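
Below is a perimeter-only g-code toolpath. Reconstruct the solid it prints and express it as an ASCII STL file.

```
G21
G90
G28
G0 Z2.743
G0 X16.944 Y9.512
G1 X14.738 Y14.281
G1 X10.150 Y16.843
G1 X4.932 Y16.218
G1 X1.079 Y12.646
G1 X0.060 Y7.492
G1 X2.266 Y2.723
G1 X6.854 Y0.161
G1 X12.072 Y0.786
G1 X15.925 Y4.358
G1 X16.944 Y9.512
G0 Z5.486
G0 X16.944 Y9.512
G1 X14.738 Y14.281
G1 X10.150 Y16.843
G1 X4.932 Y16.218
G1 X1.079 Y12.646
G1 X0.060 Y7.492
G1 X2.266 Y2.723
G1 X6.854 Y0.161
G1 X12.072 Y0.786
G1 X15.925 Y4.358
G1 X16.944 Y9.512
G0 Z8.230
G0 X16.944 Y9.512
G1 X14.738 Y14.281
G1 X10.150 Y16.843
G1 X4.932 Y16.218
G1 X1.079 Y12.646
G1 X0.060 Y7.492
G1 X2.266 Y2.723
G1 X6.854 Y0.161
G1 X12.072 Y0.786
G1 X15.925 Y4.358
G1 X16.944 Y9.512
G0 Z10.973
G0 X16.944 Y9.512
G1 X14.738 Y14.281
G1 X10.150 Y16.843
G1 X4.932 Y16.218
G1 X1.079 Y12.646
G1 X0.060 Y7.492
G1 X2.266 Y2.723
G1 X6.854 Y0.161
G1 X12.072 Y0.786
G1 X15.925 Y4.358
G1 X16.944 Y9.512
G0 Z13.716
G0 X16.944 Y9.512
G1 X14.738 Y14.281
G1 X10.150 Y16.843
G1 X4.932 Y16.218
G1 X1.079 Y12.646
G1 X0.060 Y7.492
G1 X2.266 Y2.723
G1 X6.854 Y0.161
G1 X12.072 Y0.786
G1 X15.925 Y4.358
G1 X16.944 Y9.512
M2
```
solid part
  facet normal 0.0000 0.0000 -1.0000
    outer loop
      vertex 10.150 16.843 0.000
      vertex 14.738 14.281 0.000
      vertex 16.944 9.512 0.000
    endloop
  endfacet
  facet normal 0.0000 0.0000 -1.0000
    outer loop
      vertex 4.932 16.218 0.000
      vertex 10.150 16.843 0.000
      vertex 16.944 9.512 0.000
    endloop
  endfacet
  facet normal 0.0000 0.0000 -1.0000
    outer loop
      vertex 1.079 12.646 0.000
      vertex 4.932 16.218 0.000
      vertex 16.944 9.512 0.000
    endloop
  endfacet
  facet normal 0.0000 0.0000 -1.0000
    outer loop
      vertex 0.060 7.492 0.000
      vertex 1.079 12.646 0.000
      vertex 16.944 9.512 0.000
    endloop
  endfacet
  facet normal 0.0000 0.0000 -1.0000
    outer loop
      vertex 2.266 2.723 0.000
      vertex 0.060 7.492 0.000
      vertex 16.944 9.512 0.000
    endloop
  endfacet
  facet normal 0.0000 0.0000 -1.0000
    outer loop
      vertex 6.854 0.161 0.000
      vertex 2.266 2.723 0.000
      vertex 16.944 9.512 0.000
    endloop
  endfacet
  facet normal 0.0000 0.0000 -1.0000
    outer loop
      vertex 12.072 0.786 0.000
      vertex 6.854 0.161 0.000
      vertex 16.944 9.512 0.000
    endloop
  endfacet
  facet normal 0.0000 0.0000 -1.0000
    outer loop
      vertex 15.925 4.358 0.000
      vertex 12.072 0.786 0.000
      vertex 16.944 9.512 0.000
    endloop
  endfacet
  facet normal 0.0000 0.0000 1.0000
    outer loop
      vertex 16.944 9.512 13.716
      vertex 14.738 14.281 13.716
      vertex 10.150 16.843 13.716
    endloop
  endfacet
  facet normal 0.0000 0.0000 1.0000
    outer loop
      vertex 16.944 9.512 13.716
      vertex 10.150 16.843 13.716
      vertex 4.932 16.218 13.716
    endloop
  endfacet
  facet normal 0.0000 0.0000 1.0000
    outer loop
      vertex 16.944 9.512 13.716
      vertex 4.932 16.218 13.716
      vertex 1.079 12.646 13.716
    endloop
  endfacet
  facet normal 0.0000 0.0000 1.0000
    outer loop
      vertex 16.944 9.512 13.716
      vertex 1.079 12.646 13.716
      vertex 0.060 7.492 13.716
    endloop
  endfacet
  facet normal 0.0000 0.0000 1.0000
    outer loop
      vertex 16.944 9.512 13.716
      vertex 0.060 7.492 13.716
      vertex 2.266 2.723 13.716
    endloop
  endfacet
  facet normal 0.0000 0.0000 1.0000
    outer loop
      vertex 16.944 9.512 13.716
      vertex 2.266 2.723 13.716
      vertex 6.854 0.161 13.716
    endloop
  endfacet
  facet normal 0.0000 0.0000 1.0000
    outer loop
      vertex 16.944 9.512 13.716
      vertex 6.854 0.161 13.716
      vertex 12.072 0.786 13.716
    endloop
  endfacet
  facet normal 0.0000 0.0000 1.0000
    outer loop
      vertex 16.944 9.512 13.716
      vertex 12.072 0.786 13.716
      vertex 15.925 4.358 13.716
    endloop
  endfacet
  facet normal 0.9076 0.4198 0.0000
    outer loop
      vertex 16.944 9.512 0.000
      vertex 14.738 14.281 0.000
      vertex 14.738 14.281 13.716
    endloop
  endfacet
  facet normal 0.9076 0.4198 0.0000
    outer loop
      vertex 16.944 9.512 0.000
      vertex 14.738 14.281 13.716
      vertex 16.944 9.512 13.716
    endloop
  endfacet
  facet normal 0.4875 0.8731 0.0000
    outer loop
      vertex 14.738 14.281 0.000
      vertex 10.150 16.843 0.000
      vertex 10.150 16.843 13.716
    endloop
  endfacet
  facet normal 0.4875 0.8731 0.0000
    outer loop
      vertex 14.738 14.281 0.000
      vertex 10.150 16.843 13.716
      vertex 14.738 14.281 13.716
    endloop
  endfacet
  facet normal -0.1189 0.9929 0.0000
    outer loop
      vertex 10.150 16.843 0.000
      vertex 4.932 16.218 0.000
      vertex 4.932 16.218 13.716
    endloop
  endfacet
  facet normal -0.1189 0.9929 0.0000
    outer loop
      vertex 10.150 16.843 0.000
      vertex 4.932 16.218 13.716
      vertex 10.150 16.843 13.716
    endloop
  endfacet
  facet normal -0.6799 0.7333 0.0000
    outer loop
      vertex 4.932 16.218 0.000
      vertex 1.079 12.646 0.000
      vertex 1.079 12.646 13.716
    endloop
  endfacet
  facet normal -0.6799 0.7333 0.0000
    outer loop
      vertex 4.932 16.218 0.000
      vertex 1.079 12.646 13.716
      vertex 4.932 16.218 13.716
    endloop
  endfacet
  facet normal -0.9810 0.1940 0.0000
    outer loop
      vertex 1.079 12.646 0.000
      vertex 0.060 7.492 0.000
      vertex 0.060 7.492 13.716
    endloop
  endfacet
  facet normal -0.9810 0.1940 0.0000
    outer loop
      vertex 1.079 12.646 0.000
      vertex 0.060 7.492 13.716
      vertex 1.079 12.646 13.716
    endloop
  endfacet
  facet normal -0.9076 -0.4198 0.0000
    outer loop
      vertex 0.060 7.492 0.000
      vertex 2.266 2.723 0.000
      vertex 2.266 2.723 13.716
    endloop
  endfacet
  facet normal -0.9076 -0.4198 0.0000
    outer loop
      vertex 0.060 7.492 0.000
      vertex 2.266 2.723 13.716
      vertex 0.060 7.492 13.716
    endloop
  endfacet
  facet normal -0.4875 -0.8731 0.0000
    outer loop
      vertex 2.266 2.723 0.000
      vertex 6.854 0.161 0.000
      vertex 6.854 0.161 13.716
    endloop
  endfacet
  facet normal -0.4875 -0.8731 0.0000
    outer loop
      vertex 2.266 2.723 0.000
      vertex 6.854 0.161 13.716
      vertex 2.266 2.723 13.716
    endloop
  endfacet
  facet normal 0.1189 -0.9929 0.0000
    outer loop
      vertex 6.854 0.161 0.000
      vertex 12.072 0.786 0.000
      vertex 12.072 0.786 13.716
    endloop
  endfacet
  facet normal 0.1189 -0.9929 0.0000
    outer loop
      vertex 6.854 0.161 0.000
      vertex 12.072 0.786 13.716
      vertex 6.854 0.161 13.716
    endloop
  endfacet
  facet normal 0.6799 -0.7333 0.0000
    outer loop
      vertex 12.072 0.786 0.000
      vertex 15.925 4.358 0.000
      vertex 15.925 4.358 13.716
    endloop
  endfacet
  facet normal 0.6799 -0.7333 0.0000
    outer loop
      vertex 12.072 0.786 0.000
      vertex 15.925 4.358 13.716
      vertex 12.072 0.786 13.716
    endloop
  endfacet
  facet normal 0.9810 -0.1940 0.0000
    outer loop
      vertex 15.925 4.358 0.000
      vertex 16.944 9.512 0.000
      vertex 16.944 9.512 13.716
    endloop
  endfacet
  facet normal 0.9810 -0.1940 0.0000
    outer loop
      vertex 15.925 4.358 0.000
      vertex 16.944 9.512 13.716
      vertex 15.925 4.358 13.716
    endloop
  endfacet
endsolid part

The G0 Z moves step by Δz≈2.743 mm. Every layer's G1 loop is the same polygon, so the solid is a straight extrusion of it from z=0 to z≈13.7. Closing with flat bottom and top caps and triangulating gives 36 facets — a regular 10-sided prism (a cylinder approximated with 10 flat sides), circumscribed radius ≈ 8.5 mm, height ≈ 13.7 mm.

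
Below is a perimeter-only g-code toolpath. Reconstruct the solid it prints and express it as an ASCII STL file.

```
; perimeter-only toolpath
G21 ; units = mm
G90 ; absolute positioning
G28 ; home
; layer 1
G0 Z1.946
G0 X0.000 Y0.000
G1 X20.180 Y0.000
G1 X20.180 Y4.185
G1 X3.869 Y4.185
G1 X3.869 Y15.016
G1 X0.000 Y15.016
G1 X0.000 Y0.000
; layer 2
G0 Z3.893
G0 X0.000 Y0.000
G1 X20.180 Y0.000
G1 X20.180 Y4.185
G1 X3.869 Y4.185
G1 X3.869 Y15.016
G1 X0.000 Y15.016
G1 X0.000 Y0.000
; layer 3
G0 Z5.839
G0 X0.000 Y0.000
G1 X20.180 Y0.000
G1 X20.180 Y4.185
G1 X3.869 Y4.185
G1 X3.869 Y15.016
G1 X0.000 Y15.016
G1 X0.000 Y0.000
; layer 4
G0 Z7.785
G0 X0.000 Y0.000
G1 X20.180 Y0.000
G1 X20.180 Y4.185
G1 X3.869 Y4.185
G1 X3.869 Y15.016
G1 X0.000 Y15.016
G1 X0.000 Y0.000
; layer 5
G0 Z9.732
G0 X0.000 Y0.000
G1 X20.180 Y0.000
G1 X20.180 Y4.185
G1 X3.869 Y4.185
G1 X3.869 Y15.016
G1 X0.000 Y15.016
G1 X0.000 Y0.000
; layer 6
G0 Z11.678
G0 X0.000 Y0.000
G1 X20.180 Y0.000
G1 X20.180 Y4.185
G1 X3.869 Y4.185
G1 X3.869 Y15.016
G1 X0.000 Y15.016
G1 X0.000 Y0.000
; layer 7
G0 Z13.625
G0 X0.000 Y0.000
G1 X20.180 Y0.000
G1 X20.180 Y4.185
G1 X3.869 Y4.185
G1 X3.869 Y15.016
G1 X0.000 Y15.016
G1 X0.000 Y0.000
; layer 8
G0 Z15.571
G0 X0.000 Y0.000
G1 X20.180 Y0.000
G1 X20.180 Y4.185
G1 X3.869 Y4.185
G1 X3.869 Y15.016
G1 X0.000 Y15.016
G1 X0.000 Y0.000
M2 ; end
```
solid part
  facet normal 0.0000 0.0000 -1.0000
    outer loop
      vertex 20.180 4.185 0.000
      vertex 20.180 0.000 0.000
      vertex 0.000 0.000 0.000
    endloop
  endfacet
  facet normal 0.0000 0.0000 -1.0000
    outer loop
      vertex 3.869 4.185 0.000
      vertex 20.180 4.185 0.000
      vertex 0.000 0.000 0.000
    endloop
  endfacet
  facet normal 0.0000 0.0000 -1.0000
    outer loop
      vertex 3.869 15.016 0.000
      vertex 3.869 4.185 0.000
      vertex 0.000 0.000 0.000
    endloop
  endfacet
  facet normal 0.0000 0.0000 -1.0000
    outer loop
      vertex 0.000 15.016 0.000
      vertex 3.869 15.016 0.000
      vertex 0.000 0.000 0.000
    endloop
  endfacet
  facet normal 0.0000 0.0000 1.0000
    outer loop
      vertex 0.000 0.000 15.571
      vertex 20.180 0.000 15.571
      vertex 20.180 4.185 15.571
    endloop
  endfacet
  facet normal 0.0000 0.0000 1.0000
    outer loop
      vertex 0.000 0.000 15.571
      vertex 20.180 4.185 15.571
      vertex 3.869 4.185 15.571
    endloop
  endfacet
  facet normal 0.0000 0.0000 1.0000
    outer loop
      vertex 0.000 0.000 15.571
      vertex 3.869 4.185 15.571
      vertex 3.869 15.016 15.571
    endloop
  endfacet
  facet normal 0.0000 0.0000 1.0000
    outer loop
      vertex 0.000 0.000 15.571
      vertex 3.869 15.016 15.571
      vertex 0.000 15.016 15.571
    endloop
  endfacet
  facet normal 0.0000 -1.0000 0.0000
    outer loop
      vertex 0.000 0.000 0.000
      vertex 20.180 0.000 0.000
      vertex 20.180 0.000 15.571
    endloop
  endfacet
  facet normal 0.0000 -1.0000 0.0000
    outer loop
      vertex 0.000 0.000 0.000
      vertex 20.180 0.000 15.571
      vertex 0.000 0.000 15.571
    endloop
  endfacet
  facet normal 1.0000 0.0000 0.0000
    outer loop
      vertex 20.180 0.000 0.000
      vertex 20.180 4.185 0.000
      vertex 20.180 4.185 15.571
    endloop
  endfacet
  facet normal 1.0000 0.0000 0.0000
    outer loop
      vertex 20.180 0.000 0.000
      vertex 20.180 4.185 15.571
      vertex 20.180 0.000 15.571
    endloop
  endfacet
  facet normal 0.0000 1.0000 0.0000
    outer loop
      vertex 20.180 4.185 0.000
      vertex 3.869 4.185 0.000
      vertex 3.869 4.185 15.571
    endloop
  endfacet
  facet normal 0.0000 1.0000 0.0000
    outer loop
      vertex 20.180 4.185 0.000
      vertex 3.869 4.185 15.571
      vertex 20.180 4.185 15.571
    endloop
  endfacet
  facet normal 1.0000 0.0000 0.0000
    outer loop
      vertex 3.869 4.185 0.000
      vertex 3.869 15.016 0.000
      vertex 3.869 15.016 15.571
    endloop
  endfacet
  facet normal 1.0000 0.0000 0.0000
    outer loop
      vertex 3.869 4.185 0.000
      vertex 3.869 15.016 15.571
      vertex 3.869 4.185 15.571
    endloop
  endfacet
  facet normal 0.0000 1.0000 0.0000
    outer loop
      vertex 3.869 15.016 0.000
      vertex 0.000 15.016 0.000
      vertex 0.000 15.016 15.571
    endloop
  endfacet
  facet normal 0.0000 1.0000 0.0000
    outer loop
      vertex 3.869 15.016 0.000
      vertex 0.000 15.016 15.571
      vertex 3.869 15.016 15.571
    endloop
  endfacet
  facet normal -1.0000 0.0000 0.0000
    outer loop
      vertex 0.000 15.016 0.000
      vertex 0.000 0.000 0.000
      vertex 0.000 0.000 15.571
    endloop
  endfacet
  facet normal -1.0000 0.0000 0.0000
    outer loop
      vertex 0.000 15.016 0.000
      vertex 0.000 0.000 15.571
      vertex 0.000 15.016 15.571
    endloop
  endfacet
endsolid part

The G0 Z moves step by Δz≈1.946 mm. Every layer's G1 loop is the same polygon, so the solid is a straight extrusion of it from z=0 to z≈15.6. Closing with flat bottom and top caps and triangulating gives 20 facets — an L-shaped prism: outer 20.2 × 15 mm, arm thicknesses ≈ 4.18 mm (horizontal) and 3.87 mm (vertical), extruded 15.6 mm in z.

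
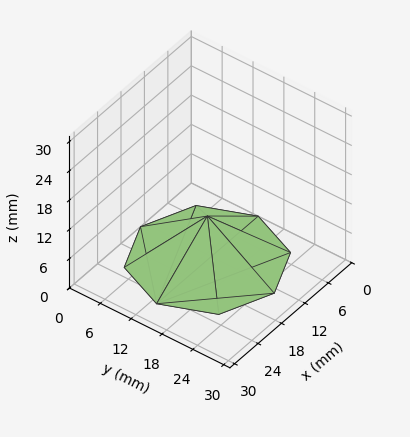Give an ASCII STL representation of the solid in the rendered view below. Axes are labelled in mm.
Reading the render: the shape is a regular 8-sided pyramid, base circumscribed radius ≈ 13 mm, apex at z ≈ 9 mm (dimensions read to the nearest mm from the axis ticks). For the STL, each face is triangulated and given an outward normal.

solid part
  facet normal 0.0000 0.0000 -1.0000
    outer loop
      vertex 13.000 26.000 0.000
      vertex 22.192 22.192 0.000
      vertex 26.000 13.000 0.000
    endloop
  endfacet
  facet normal 0.0000 0.0000 -1.0000
    outer loop
      vertex 3.808 22.192 0.000
      vertex 13.000 26.000 0.000
      vertex 26.000 13.000 0.000
    endloop
  endfacet
  facet normal 0.0000 0.0000 -1.0000
    outer loop
      vertex 0.000 13.000 0.000
      vertex 3.808 22.192 0.000
      vertex 26.000 13.000 0.000
    endloop
  endfacet
  facet normal 0.0000 0.0000 -1.0000
    outer loop
      vertex 3.808 3.808 0.000
      vertex 0.000 13.000 0.000
      vertex 26.000 13.000 0.000
    endloop
  endfacet
  facet normal 0.0000 0.0000 -1.0000
    outer loop
      vertex 13.000 0.000 0.000
      vertex 3.808 3.808 0.000
      vertex 26.000 13.000 0.000
    endloop
  endfacet
  facet normal 0.0000 0.0000 -1.0000
    outer loop
      vertex 22.192 3.808 0.000
      vertex 13.000 0.000 0.000
      vertex 26.000 13.000 0.000
    endloop
  endfacet
  facet normal 0.5540 0.2295 0.8002
    outer loop
      vertex 26.000 13.000 0.000
      vertex 22.192 22.192 0.000
      vertex 13.000 13.000 9.000
    endloop
  endfacet
  facet normal 0.2295 0.5540 0.8002
    outer loop
      vertex 22.192 22.192 0.000
      vertex 13.000 26.000 0.000
      vertex 13.000 13.000 9.000
    endloop
  endfacet
  facet normal -0.2295 0.5540 0.8002
    outer loop
      vertex 13.000 26.000 0.000
      vertex 3.808 22.192 0.000
      vertex 13.000 13.000 9.000
    endloop
  endfacet
  facet normal -0.5540 0.2295 0.8002
    outer loop
      vertex 3.808 22.192 0.000
      vertex 0.000 13.000 0.000
      vertex 13.000 13.000 9.000
    endloop
  endfacet
  facet normal -0.5540 -0.2295 0.8002
    outer loop
      vertex 0.000 13.000 0.000
      vertex 3.808 3.808 0.000
      vertex 13.000 13.000 9.000
    endloop
  endfacet
  facet normal -0.2295 -0.5540 0.8002
    outer loop
      vertex 3.808 3.808 0.000
      vertex 13.000 0.000 0.000
      vertex 13.000 13.000 9.000
    endloop
  endfacet
  facet normal 0.2295 -0.5540 0.8002
    outer loop
      vertex 13.000 0.000 0.000
      vertex 22.192 3.808 0.000
      vertex 13.000 13.000 9.000
    endloop
  endfacet
  facet normal 0.5540 -0.2295 0.8002
    outer loop
      vertex 22.192 3.808 0.000
      vertex 26.000 13.000 0.000
      vertex 13.000 13.000 9.000
    endloop
  endfacet
endsolid part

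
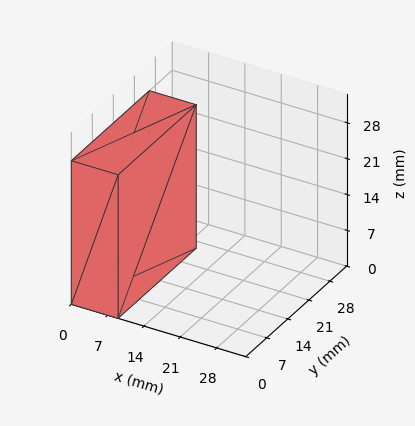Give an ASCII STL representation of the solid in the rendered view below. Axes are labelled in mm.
Reading the render: the shape is a rectangular box, roughly 9 × 26 mm footprint and 28 mm tall (dimensions read to the nearest mm from the axis ticks). For the STL, each face is triangulated and given an outward normal.

solid part
  facet normal 0.0000 0.0000 -1.0000
    outer loop
      vertex 9.00 26.00 0.00
      vertex 9.00 0.00 0.00
      vertex 0.00 0.00 0.00
    endloop
  endfacet
  facet normal 0.0000 0.0000 -1.0000
    outer loop
      vertex 0.00 26.00 0.00
      vertex 9.00 26.00 0.00
      vertex 0.00 0.00 0.00
    endloop
  endfacet
  facet normal 0.0000 0.0000 1.0000
    outer loop
      vertex 0.00 0.00 28.00
      vertex 9.00 0.00 28.00
      vertex 9.00 26.00 28.00
    endloop
  endfacet
  facet normal 0.0000 0.0000 1.0000
    outer loop
      vertex 0.00 0.00 28.00
      vertex 9.00 26.00 28.00
      vertex 0.00 26.00 28.00
    endloop
  endfacet
  facet normal 0.0000 -1.0000 0.0000
    outer loop
      vertex 0.00 0.00 0.00
      vertex 9.00 0.00 0.00
      vertex 9.00 0.00 28.00
    endloop
  endfacet
  facet normal 0.0000 -1.0000 0.0000
    outer loop
      vertex 0.00 0.00 0.00
      vertex 9.00 0.00 28.00
      vertex 0.00 0.00 28.00
    endloop
  endfacet
  facet normal 0.0000 1.0000 0.0000
    outer loop
      vertex 9.00 26.00 28.00
      vertex 9.00 26.00 0.00
      vertex 0.00 26.00 0.00
    endloop
  endfacet
  facet normal 0.0000 1.0000 0.0000
    outer loop
      vertex 0.00 26.00 28.00
      vertex 9.00 26.00 28.00
      vertex 0.00 26.00 0.00
    endloop
  endfacet
  facet normal -1.0000 0.0000 0.0000
    outer loop
      vertex 0.00 26.00 28.00
      vertex 0.00 26.00 0.00
      vertex 0.00 0.00 0.00
    endloop
  endfacet
  facet normal -1.0000 0.0000 0.0000
    outer loop
      vertex 0.00 0.00 28.00
      vertex 0.00 26.00 28.00
      vertex 0.00 0.00 0.00
    endloop
  endfacet
  facet normal 1.0000 0.0000 0.0000
    outer loop
      vertex 9.00 0.00 0.00
      vertex 9.00 26.00 0.00
      vertex 9.00 26.00 28.00
    endloop
  endfacet
  facet normal 1.0000 0.0000 0.0000
    outer loop
      vertex 9.00 0.00 0.00
      vertex 9.00 26.00 28.00
      vertex 9.00 0.00 28.00
    endloop
  endfacet
endsolid part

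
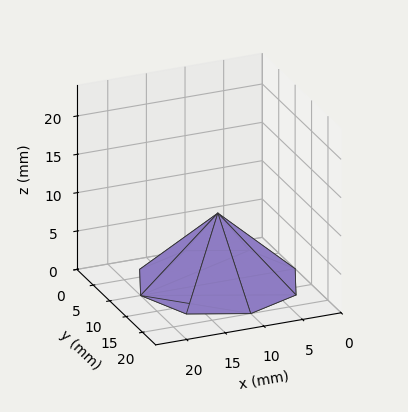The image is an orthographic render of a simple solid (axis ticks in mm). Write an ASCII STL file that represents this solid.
Reading the render: the shape is a regular 8-sided pyramid, base circumscribed radius ≈ 10 mm, apex at z ≈ 9 mm (dimensions read to the nearest mm from the axis ticks). For the STL, each face is triangulated and given an outward normal.

solid part
  facet normal 0.0000 0.0000 -1.0000
    outer loop
      vertex 10.0 20.0 0.0
      vertex 17.1 17.1 0.0
      vertex 20.0 10.0 0.0
    endloop
  endfacet
  facet normal 0.0000 0.0000 -1.0000
    outer loop
      vertex 2.9 17.1 0.0
      vertex 10.0 20.0 0.0
      vertex 20.0 10.0 0.0
    endloop
  endfacet
  facet normal 0.0000 0.0000 -1.0000
    outer loop
      vertex 0.0 10.0 0.0
      vertex 2.9 17.1 0.0
      vertex 20.0 10.0 0.0
    endloop
  endfacet
  facet normal 0.0000 0.0000 -1.0000
    outer loop
      vertex 2.9 2.9 0.0
      vertex 0.0 10.0 0.0
      vertex 20.0 10.0 0.0
    endloop
  endfacet
  facet normal 0.0000 0.0000 -1.0000
    outer loop
      vertex 10.0 0.0 0.0
      vertex 2.9 2.9 0.0
      vertex 20.0 10.0 0.0
    endloop
  endfacet
  facet normal 0.0000 0.0000 -1.0000
    outer loop
      vertex 17.1 2.9 0.0
      vertex 10.0 0.0 0.0
      vertex 20.0 10.0 0.0
    endloop
  endfacet
  facet normal 0.6453 0.2636 0.7170
    outer loop
      vertex 20.0 10.0 0.0
      vertex 17.1 17.1 0.0
      vertex 10.0 10.0 9.0
    endloop
  endfacet
  facet normal 0.2636 0.6453 0.7170
    outer loop
      vertex 17.1 17.1 0.0
      vertex 10.0 20.0 0.0
      vertex 10.0 10.0 9.0
    endloop
  endfacet
  facet normal -0.2636 0.6453 0.7170
    outer loop
      vertex 10.0 20.0 0.0
      vertex 2.9 17.1 0.0
      vertex 10.0 10.0 9.0
    endloop
  endfacet
  facet normal -0.6453 0.2636 0.7170
    outer loop
      vertex 2.9 17.1 0.0
      vertex 0.0 10.0 0.0
      vertex 10.0 10.0 9.0
    endloop
  endfacet
  facet normal -0.6453 -0.2636 0.7170
    outer loop
      vertex 0.0 10.0 0.0
      vertex 2.9 2.9 0.0
      vertex 10.0 10.0 9.0
    endloop
  endfacet
  facet normal -0.2636 -0.6453 0.7170
    outer loop
      vertex 2.9 2.9 0.0
      vertex 10.0 0.0 0.0
      vertex 10.0 10.0 9.0
    endloop
  endfacet
  facet normal 0.2636 -0.6453 0.7170
    outer loop
      vertex 10.0 0.0 0.0
      vertex 17.1 2.9 0.0
      vertex 10.0 10.0 9.0
    endloop
  endfacet
  facet normal 0.6453 -0.2636 0.7170
    outer loop
      vertex 17.1 2.9 0.0
      vertex 20.0 10.0 0.0
      vertex 10.0 10.0 9.0
    endloop
  endfacet
endsolid part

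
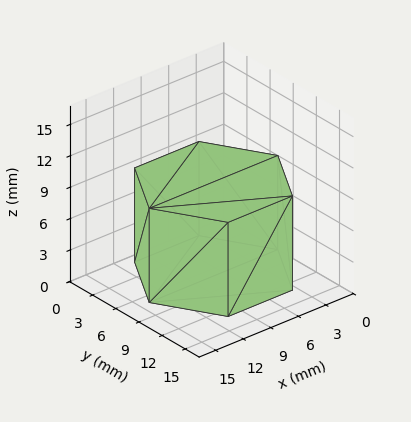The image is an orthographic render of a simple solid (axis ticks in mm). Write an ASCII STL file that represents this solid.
Reading the render: the shape is a regular 6-sided prism (a cylinder approximated with 6 flat sides), circumscribed radius ≈ 7 mm, height ≈ 9 mm (dimensions read to the nearest mm from the axis ticks). For the STL, each face is triangulated and given an outward normal.

solid part
  facet normal 0.0000 0.0000 -1.0000
    outer loop
      vertex 3.50 13.06 0.00
      vertex 10.50 13.06 0.00
      vertex 14.00 7.00 0.00
    endloop
  endfacet
  facet normal 0.0000 0.0000 -1.0000
    outer loop
      vertex 0.00 7.00 0.00
      vertex 3.50 13.06 0.00
      vertex 14.00 7.00 0.00
    endloop
  endfacet
  facet normal 0.0000 0.0000 -1.0000
    outer loop
      vertex 3.50 0.94 0.00
      vertex 0.00 7.00 0.00
      vertex 14.00 7.00 0.00
    endloop
  endfacet
  facet normal 0.0000 0.0000 -1.0000
    outer loop
      vertex 10.50 0.94 0.00
      vertex 3.50 0.94 0.00
      vertex 14.00 7.00 0.00
    endloop
  endfacet
  facet normal 0.0000 0.0000 1.0000
    outer loop
      vertex 14.00 7.00 9.00
      vertex 10.50 13.06 9.00
      vertex 3.50 13.06 9.00
    endloop
  endfacet
  facet normal 0.0000 0.0000 1.0000
    outer loop
      vertex 14.00 7.00 9.00
      vertex 3.50 13.06 9.00
      vertex 0.00 7.00 9.00
    endloop
  endfacet
  facet normal 0.0000 0.0000 1.0000
    outer loop
      vertex 14.00 7.00 9.00
      vertex 0.00 7.00 9.00
      vertex 3.50 0.94 9.00
    endloop
  endfacet
  facet normal 0.0000 0.0000 1.0000
    outer loop
      vertex 14.00 7.00 9.00
      vertex 3.50 0.94 9.00
      vertex 10.50 0.94 9.00
    endloop
  endfacet
  facet normal 0.8659 0.5001 0.0000
    outer loop
      vertex 14.00 7.00 0.00
      vertex 10.50 13.06 0.00
      vertex 10.50 13.06 9.00
    endloop
  endfacet
  facet normal 0.8659 0.5001 0.0000
    outer loop
      vertex 14.00 7.00 0.00
      vertex 10.50 13.06 9.00
      vertex 14.00 7.00 9.00
    endloop
  endfacet
  facet normal 0.0000 1.0000 0.0000
    outer loop
      vertex 10.50 13.06 0.00
      vertex 3.50 13.06 0.00
      vertex 3.50 13.06 9.00
    endloop
  endfacet
  facet normal 0.0000 1.0000 0.0000
    outer loop
      vertex 10.50 13.06 0.00
      vertex 3.50 13.06 9.00
      vertex 10.50 13.06 9.00
    endloop
  endfacet
  facet normal -0.8659 0.5001 0.0000
    outer loop
      vertex 3.50 13.06 0.00
      vertex 0.00 7.00 0.00
      vertex 0.00 7.00 9.00
    endloop
  endfacet
  facet normal -0.8659 0.5001 0.0000
    outer loop
      vertex 3.50 13.06 0.00
      vertex 0.00 7.00 9.00
      vertex 3.50 13.06 9.00
    endloop
  endfacet
  facet normal -0.8659 -0.5001 0.0000
    outer loop
      vertex 0.00 7.00 0.00
      vertex 3.50 0.94 0.00
      vertex 3.50 0.94 9.00
    endloop
  endfacet
  facet normal -0.8659 -0.5001 0.0000
    outer loop
      vertex 0.00 7.00 0.00
      vertex 3.50 0.94 9.00
      vertex 0.00 7.00 9.00
    endloop
  endfacet
  facet normal 0.0000 -1.0000 0.0000
    outer loop
      vertex 3.50 0.94 0.00
      vertex 10.50 0.94 0.00
      vertex 10.50 0.94 9.00
    endloop
  endfacet
  facet normal 0.0000 -1.0000 0.0000
    outer loop
      vertex 3.50 0.94 0.00
      vertex 10.50 0.94 9.00
      vertex 3.50 0.94 9.00
    endloop
  endfacet
  facet normal 0.8659 -0.5001 0.0000
    outer loop
      vertex 10.50 0.94 0.00
      vertex 14.00 7.00 0.00
      vertex 14.00 7.00 9.00
    endloop
  endfacet
  facet normal 0.8659 -0.5001 0.0000
    outer loop
      vertex 10.50 0.94 0.00
      vertex 14.00 7.00 9.00
      vertex 10.50 0.94 9.00
    endloop
  endfacet
endsolid part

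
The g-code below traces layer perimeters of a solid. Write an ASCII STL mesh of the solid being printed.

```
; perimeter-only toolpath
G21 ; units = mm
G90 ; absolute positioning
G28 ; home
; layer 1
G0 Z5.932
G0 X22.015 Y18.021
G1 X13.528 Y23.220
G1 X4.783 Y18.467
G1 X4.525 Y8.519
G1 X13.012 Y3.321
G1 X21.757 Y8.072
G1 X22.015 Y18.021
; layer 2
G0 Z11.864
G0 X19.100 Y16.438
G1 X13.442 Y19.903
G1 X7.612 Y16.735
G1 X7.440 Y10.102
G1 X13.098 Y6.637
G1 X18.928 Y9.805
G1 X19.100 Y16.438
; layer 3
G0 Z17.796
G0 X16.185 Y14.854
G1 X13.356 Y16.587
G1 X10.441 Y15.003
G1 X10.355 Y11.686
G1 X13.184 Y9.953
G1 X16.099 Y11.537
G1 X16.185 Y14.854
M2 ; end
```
solid part
  facet normal 0.0000 0.0000 -1.0000
    outer loop
      vertex 1.954 20.200 0.000
      vertex 13.614 26.536 0.000
      vertex 24.930 19.605 0.000
    endloop
  endfacet
  facet normal 0.0000 0.0000 -1.0000
    outer loop
      vertex 1.610 6.935 0.000
      vertex 1.954 20.200 0.000
      vertex 24.930 19.605 0.000
    endloop
  endfacet
  facet normal 0.0000 0.0000 -1.0000
    outer loop
      vertex 12.926 0.004 0.000
      vertex 1.610 6.935 0.000
      vertex 24.930 19.605 0.000
    endloop
  endfacet
  facet normal 0.0000 0.0000 -1.0000
    outer loop
      vertex 24.586 6.340 0.000
      vertex 12.926 0.004 0.000
      vertex 24.930 19.605 0.000
    endloop
  endfacet
  facet normal 0.4701 0.7675 0.4359
    outer loop
      vertex 24.930 19.605 0.000
      vertex 13.614 26.536 0.000
      vertex 13.270 13.270 23.728
    endloop
  endfacet
  facet normal -0.4297 0.7908 0.4359
    outer loop
      vertex 13.614 26.536 0.000
      vertex 1.954 20.200 0.000
      vertex 13.270 13.270 23.728
    endloop
  endfacet
  facet normal -0.8997 0.0233 0.4359
    outer loop
      vertex 1.954 20.200 0.000
      vertex 1.610 6.935 0.000
      vertex 13.270 13.270 23.728
    endloop
  endfacet
  facet normal -0.4701 -0.7675 0.4359
    outer loop
      vertex 1.610 6.935 0.000
      vertex 12.926 0.004 0.000
      vertex 13.270 13.270 23.728
    endloop
  endfacet
  facet normal 0.4297 -0.7908 0.4359
    outer loop
      vertex 12.926 0.004 0.000
      vertex 24.586 6.340 0.000
      vertex 13.270 13.270 23.728
    endloop
  endfacet
  facet normal 0.8997 -0.0233 0.4359
    outer loop
      vertex 24.586 6.340 0.000
      vertex 24.930 19.605 0.000
      vertex 13.270 13.270 23.728
    endloop
  endfacet
endsolid part

The G0 Z moves step by Δz≈5.932 mm. The G1 loops shrink linearly with z, so the solid tapers from its base footprint up to z≈23.7. Closing with a flat bottom cap and the tapered top and triangulating gives 10 facets — a regular 6-sided pyramid, base circumscribed radius ≈ 13.3 mm, apex at z ≈ 23.7 mm.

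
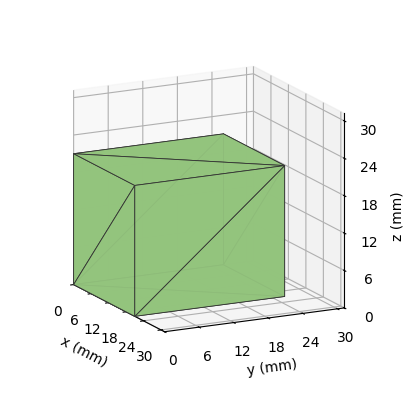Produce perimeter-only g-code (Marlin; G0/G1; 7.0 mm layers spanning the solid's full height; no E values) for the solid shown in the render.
Reading the render: the shape is a rectangular box, roughly 21 × 26 mm footprint and 21 mm tall (dimensions read to the nearest mm from the axis ticks). For the g-code, the solid's height is divided into equal slices at the stated Δz and each level perimeter traced with G1 moves after a G0 lift.

; perimeter-only toolpath
G21 ; units = mm
G90 ; absolute positioning
G28 ; home
; layer 1
G0 Z7.0
G0 X0.0 Y0.0
G1 X21.0 Y0.0
G1 X21.0 Y26.0
G1 X0.0 Y26.0
G1 X0.0 Y0.0
; layer 2
G0 Z14.0
G0 X0.0 Y0.0
G1 X21.0 Y0.0
G1 X21.0 Y26.0
G1 X0.0 Y26.0
G1 X0.0 Y0.0
; layer 3
G0 Z21.0
G0 X0.0 Y0.0
G1 X21.0 Y0.0
G1 X21.0 Y26.0
G1 X0.0 Y26.0
G1 X0.0 Y0.0
M2 ; end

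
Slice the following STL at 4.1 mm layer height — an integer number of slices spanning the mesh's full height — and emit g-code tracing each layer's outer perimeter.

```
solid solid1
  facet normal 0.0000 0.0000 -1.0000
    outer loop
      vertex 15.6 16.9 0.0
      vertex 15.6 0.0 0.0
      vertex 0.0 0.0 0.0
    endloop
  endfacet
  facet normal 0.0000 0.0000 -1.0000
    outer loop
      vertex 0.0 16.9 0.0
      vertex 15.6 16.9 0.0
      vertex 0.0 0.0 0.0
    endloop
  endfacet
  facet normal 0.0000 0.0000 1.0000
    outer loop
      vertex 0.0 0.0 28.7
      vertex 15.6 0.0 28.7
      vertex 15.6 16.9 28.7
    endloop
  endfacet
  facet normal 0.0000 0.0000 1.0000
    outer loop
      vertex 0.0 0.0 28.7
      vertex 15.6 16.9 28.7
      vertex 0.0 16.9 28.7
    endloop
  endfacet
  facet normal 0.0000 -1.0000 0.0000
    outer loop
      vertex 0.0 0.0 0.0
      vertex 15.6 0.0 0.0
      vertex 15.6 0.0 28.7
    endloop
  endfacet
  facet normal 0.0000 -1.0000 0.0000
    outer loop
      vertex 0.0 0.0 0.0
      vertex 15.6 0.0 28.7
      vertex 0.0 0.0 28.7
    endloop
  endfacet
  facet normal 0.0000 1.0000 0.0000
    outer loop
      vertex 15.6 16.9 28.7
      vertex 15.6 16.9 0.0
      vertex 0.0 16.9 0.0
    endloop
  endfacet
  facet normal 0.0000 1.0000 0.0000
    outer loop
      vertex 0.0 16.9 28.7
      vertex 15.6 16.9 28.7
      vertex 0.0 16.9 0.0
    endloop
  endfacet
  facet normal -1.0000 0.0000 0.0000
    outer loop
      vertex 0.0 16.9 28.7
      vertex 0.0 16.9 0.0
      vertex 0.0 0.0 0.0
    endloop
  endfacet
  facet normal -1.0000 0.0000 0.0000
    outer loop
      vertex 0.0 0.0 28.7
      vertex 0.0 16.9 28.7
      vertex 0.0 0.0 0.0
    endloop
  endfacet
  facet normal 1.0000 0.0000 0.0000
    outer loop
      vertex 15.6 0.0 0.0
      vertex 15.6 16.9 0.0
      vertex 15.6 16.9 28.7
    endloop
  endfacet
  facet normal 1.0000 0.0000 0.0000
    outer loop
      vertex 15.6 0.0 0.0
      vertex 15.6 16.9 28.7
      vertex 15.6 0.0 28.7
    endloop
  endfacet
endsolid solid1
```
; perimeter-only toolpath
G21 ; units = mm
G90 ; absolute positioning
G28 ; home
; layer 1
G0 Z4.1
G0 X0.0 Y0.0
G1 X15.6 Y0.0
G1 X15.6 Y16.9
G1 X0.0 Y16.9
G1 X0.0 Y0.0
; layer 2
G0 Z8.2
G0 X0.0 Y0.0
G1 X15.6 Y0.0
G1 X15.6 Y16.9
G1 X0.0 Y16.9
G1 X0.0 Y0.0
; layer 3
G0 Z12.3
G0 X0.0 Y0.0
G1 X15.6 Y0.0
G1 X15.6 Y16.9
G1 X0.0 Y16.9
G1 X0.0 Y0.0
; layer 4
G0 Z16.4
G0 X0.0 Y0.0
G1 X15.6 Y0.0
G1 X15.6 Y16.9
G1 X0.0 Y16.9
G1 X0.0 Y0.0
; layer 5
G0 Z20.5
G0 X0.0 Y0.0
G1 X15.6 Y0.0
G1 X15.6 Y16.9
G1 X0.0 Y16.9
G1 X0.0 Y0.0
; layer 6
G0 Z24.6
G0 X0.0 Y0.0
G1 X15.6 Y0.0
G1 X15.6 Y16.9
G1 X0.0 Y16.9
G1 X0.0 Y0.0
; layer 7
G0 Z28.7
G0 X0.0 Y0.0
G1 X15.6 Y0.0
G1 X15.6 Y16.9
G1 X0.0 Y16.9
G1 X0.0 Y0.0
M2 ; end

The solid is a rectangular box, roughly 15.6 × 16.9 mm footprint and 28.7 mm tall. Slicing at Δz = 4.1 mm — 7 equal slices spanning the solid's height, so layer i sits at z = i·h/7 — gives 7 non-empty perimeters. Each is a 4-segment closed polygon; G0 lifts to the layer z and rapids to the start vertex, then G1 traces the edges.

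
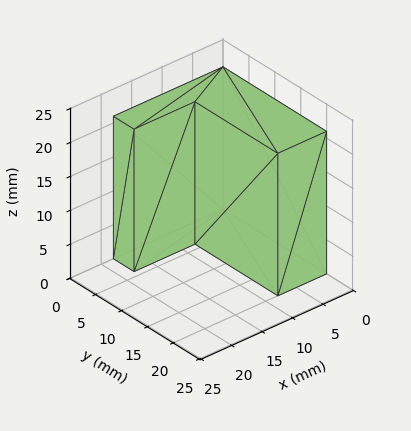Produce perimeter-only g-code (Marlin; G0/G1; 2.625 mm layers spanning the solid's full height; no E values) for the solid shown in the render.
Reading the render: the shape is an L-shaped prism: outer 18 × 20 mm, arm thicknesses ≈ 4 mm (horizontal) and 8 mm (vertical), extruded 21 mm in z (dimensions read to the nearest mm from the axis ticks). For the g-code, the solid's height is divided into equal slices at the stated Δz and each level perimeter traced with G1 moves after a G0 lift.

; perimeter-only toolpath
G21 ; units = mm
G90 ; absolute positioning
G28 ; home
; layer 1
G0 Z2.625
G0 X0.000 Y0.000
G1 X18.000 Y0.000
G1 X18.000 Y4.000
G1 X8.000 Y4.000
G1 X8.000 Y20.000
G1 X0.000 Y20.000
G1 X0.000 Y0.000
; layer 2
G0 Z5.250
G0 X0.000 Y0.000
G1 X18.000 Y0.000
G1 X18.000 Y4.000
G1 X8.000 Y4.000
G1 X8.000 Y20.000
G1 X0.000 Y20.000
G1 X0.000 Y0.000
; layer 3
G0 Z7.875
G0 X0.000 Y0.000
G1 X18.000 Y0.000
G1 X18.000 Y4.000
G1 X8.000 Y4.000
G1 X8.000 Y20.000
G1 X0.000 Y20.000
G1 X0.000 Y0.000
; layer 4
G0 Z10.500
G0 X0.000 Y0.000
G1 X18.000 Y0.000
G1 X18.000 Y4.000
G1 X8.000 Y4.000
G1 X8.000 Y20.000
G1 X0.000 Y20.000
G1 X0.000 Y0.000
; layer 5
G0 Z13.125
G0 X0.000 Y0.000
G1 X18.000 Y0.000
G1 X18.000 Y4.000
G1 X8.000 Y4.000
G1 X8.000 Y20.000
G1 X0.000 Y20.000
G1 X0.000 Y0.000
; layer 6
G0 Z15.750
G0 X0.000 Y0.000
G1 X18.000 Y0.000
G1 X18.000 Y4.000
G1 X8.000 Y4.000
G1 X8.000 Y20.000
G1 X0.000 Y20.000
G1 X0.000 Y0.000
; layer 7
G0 Z18.375
G0 X0.000 Y0.000
G1 X18.000 Y0.000
G1 X18.000 Y4.000
G1 X8.000 Y4.000
G1 X8.000 Y20.000
G1 X0.000 Y20.000
G1 X0.000 Y0.000
; layer 8
G0 Z21.000
G0 X0.000 Y0.000
G1 X18.000 Y0.000
G1 X18.000 Y4.000
G1 X8.000 Y4.000
G1 X8.000 Y20.000
G1 X0.000 Y20.000
G1 X0.000 Y0.000
M2 ; end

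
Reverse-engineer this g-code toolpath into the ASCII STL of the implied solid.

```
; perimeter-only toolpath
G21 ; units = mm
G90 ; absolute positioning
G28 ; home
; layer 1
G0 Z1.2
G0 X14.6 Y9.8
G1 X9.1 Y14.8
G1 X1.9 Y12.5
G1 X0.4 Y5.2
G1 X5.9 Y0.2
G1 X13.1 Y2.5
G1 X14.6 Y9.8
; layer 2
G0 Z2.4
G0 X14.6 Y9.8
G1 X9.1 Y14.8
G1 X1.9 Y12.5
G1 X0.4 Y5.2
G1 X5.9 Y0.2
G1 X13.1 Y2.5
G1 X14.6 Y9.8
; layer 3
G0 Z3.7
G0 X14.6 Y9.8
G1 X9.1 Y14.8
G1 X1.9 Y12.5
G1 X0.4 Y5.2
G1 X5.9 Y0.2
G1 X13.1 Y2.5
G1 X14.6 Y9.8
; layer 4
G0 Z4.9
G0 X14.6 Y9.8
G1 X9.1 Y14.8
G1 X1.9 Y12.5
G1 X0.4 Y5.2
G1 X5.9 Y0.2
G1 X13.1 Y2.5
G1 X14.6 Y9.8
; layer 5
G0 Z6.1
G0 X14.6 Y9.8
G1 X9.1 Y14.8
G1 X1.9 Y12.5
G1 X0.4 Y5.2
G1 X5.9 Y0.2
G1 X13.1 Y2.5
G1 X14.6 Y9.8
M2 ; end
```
solid part
  facet normal 0.0000 0.0000 -1.0000
    outer loop
      vertex 1.9 12.5 0.0
      vertex 9.1 14.8 0.0
      vertex 14.6 9.8 0.0
    endloop
  endfacet
  facet normal 0.0000 0.0000 -1.0000
    outer loop
      vertex 0.4 5.2 0.0
      vertex 1.9 12.5 0.0
      vertex 14.6 9.8 0.0
    endloop
  endfacet
  facet normal 0.0000 0.0000 -1.0000
    outer loop
      vertex 5.9 0.2 0.0
      vertex 0.4 5.2 0.0
      vertex 14.6 9.8 0.0
    endloop
  endfacet
  facet normal 0.0000 0.0000 -1.0000
    outer loop
      vertex 13.1 2.5 0.0
      vertex 5.9 0.2 0.0
      vertex 14.6 9.8 0.0
    endloop
  endfacet
  facet normal 0.0000 0.0000 1.0000
    outer loop
      vertex 14.6 9.8 6.1
      vertex 9.1 14.8 6.1
      vertex 1.9 12.5 6.1
    endloop
  endfacet
  facet normal 0.0000 0.0000 1.0000
    outer loop
      vertex 14.6 9.8 6.1
      vertex 1.9 12.5 6.1
      vertex 0.4 5.2 6.1
    endloop
  endfacet
  facet normal 0.0000 0.0000 1.0000
    outer loop
      vertex 14.6 9.8 6.1
      vertex 0.4 5.2 6.1
      vertex 5.9 0.2 6.1
    endloop
  endfacet
  facet normal 0.0000 0.0000 1.0000
    outer loop
      vertex 14.6 9.8 6.1
      vertex 5.9 0.2 6.1
      vertex 13.1 2.5 6.1
    endloop
  endfacet
  facet normal 0.6727 0.7399 0.0000
    outer loop
      vertex 14.6 9.8 0.0
      vertex 9.1 14.8 0.0
      vertex 9.1 14.8 6.1
    endloop
  endfacet
  facet normal 0.6727 0.7399 0.0000
    outer loop
      vertex 14.6 9.8 0.0
      vertex 9.1 14.8 6.1
      vertex 14.6 9.8 6.1
    endloop
  endfacet
  facet normal -0.3043 0.9526 0.0000
    outer loop
      vertex 9.1 14.8 0.0
      vertex 1.9 12.5 0.0
      vertex 1.9 12.5 6.1
    endloop
  endfacet
  facet normal -0.3043 0.9526 0.0000
    outer loop
      vertex 9.1 14.8 0.0
      vertex 1.9 12.5 6.1
      vertex 9.1 14.8 6.1
    endloop
  endfacet
  facet normal -0.9795 0.2013 0.0000
    outer loop
      vertex 1.9 12.5 0.0
      vertex 0.4 5.2 0.0
      vertex 0.4 5.2 6.1
    endloop
  endfacet
  facet normal -0.9795 0.2013 0.0000
    outer loop
      vertex 1.9 12.5 0.0
      vertex 0.4 5.2 6.1
      vertex 1.9 12.5 6.1
    endloop
  endfacet
  facet normal -0.6727 -0.7399 0.0000
    outer loop
      vertex 0.4 5.2 0.0
      vertex 5.9 0.2 0.0
      vertex 5.9 0.2 6.1
    endloop
  endfacet
  facet normal -0.6727 -0.7399 0.0000
    outer loop
      vertex 0.4 5.2 0.0
      vertex 5.9 0.2 6.1
      vertex 0.4 5.2 6.1
    endloop
  endfacet
  facet normal 0.3043 -0.9526 0.0000
    outer loop
      vertex 5.9 0.2 0.0
      vertex 13.1 2.5 0.0
      vertex 13.1 2.5 6.1
    endloop
  endfacet
  facet normal 0.3043 -0.9526 0.0000
    outer loop
      vertex 5.9 0.2 0.0
      vertex 13.1 2.5 6.1
      vertex 5.9 0.2 6.1
    endloop
  endfacet
  facet normal 0.9795 -0.2013 0.0000
    outer loop
      vertex 13.1 2.5 0.0
      vertex 14.6 9.8 0.0
      vertex 14.6 9.8 6.1
    endloop
  endfacet
  facet normal 0.9795 -0.2013 0.0000
    outer loop
      vertex 13.1 2.5 0.0
      vertex 14.6 9.8 6.1
      vertex 13.1 2.5 6.1
    endloop
  endfacet
endsolid part

The G0 Z moves step by Δz≈1.2 mm. Every layer's G1 loop is the same polygon, so the solid is a straight extrusion of it from z=0 to z≈6.1. Closing with flat bottom and top caps and triangulating gives 20 facets — a regular 6-sided prism (a cylinder approximated with 6 flat sides), circumscribed radius ≈ 7.5 mm, height ≈ 6.1 mm.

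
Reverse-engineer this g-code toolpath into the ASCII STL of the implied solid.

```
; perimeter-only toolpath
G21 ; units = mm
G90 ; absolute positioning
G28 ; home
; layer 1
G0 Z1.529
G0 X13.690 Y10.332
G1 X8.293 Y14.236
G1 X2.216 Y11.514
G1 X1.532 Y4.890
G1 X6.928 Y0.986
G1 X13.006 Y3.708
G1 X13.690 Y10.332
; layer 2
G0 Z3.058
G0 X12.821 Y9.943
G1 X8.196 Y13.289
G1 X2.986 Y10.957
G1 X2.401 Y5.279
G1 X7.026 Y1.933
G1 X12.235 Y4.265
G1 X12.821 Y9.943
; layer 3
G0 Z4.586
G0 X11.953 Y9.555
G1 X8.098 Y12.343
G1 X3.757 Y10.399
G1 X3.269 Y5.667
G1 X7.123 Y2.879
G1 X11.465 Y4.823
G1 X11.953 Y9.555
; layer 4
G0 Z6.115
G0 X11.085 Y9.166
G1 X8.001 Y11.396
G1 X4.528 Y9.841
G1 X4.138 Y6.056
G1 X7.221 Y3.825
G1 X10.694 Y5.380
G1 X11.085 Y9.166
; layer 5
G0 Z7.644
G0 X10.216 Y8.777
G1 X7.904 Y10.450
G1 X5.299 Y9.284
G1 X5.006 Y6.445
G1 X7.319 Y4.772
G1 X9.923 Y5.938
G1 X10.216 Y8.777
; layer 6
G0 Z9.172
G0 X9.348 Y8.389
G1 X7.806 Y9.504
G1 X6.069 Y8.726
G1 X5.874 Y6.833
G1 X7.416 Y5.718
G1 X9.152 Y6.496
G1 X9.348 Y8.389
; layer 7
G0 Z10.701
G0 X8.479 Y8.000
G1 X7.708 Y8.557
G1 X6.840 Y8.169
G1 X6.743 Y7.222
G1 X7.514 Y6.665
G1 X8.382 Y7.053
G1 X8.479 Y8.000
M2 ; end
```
solid part
  facet normal 0.0000 0.0000 -1.0000
    outer loop
      vertex 1.445 12.072 0.000
      vertex 8.391 15.182 0.000
      vertex 14.558 10.721 0.000
    endloop
  endfacet
  facet normal 0.0000 0.0000 -1.0000
    outer loop
      vertex 0.664 4.501 0.000
      vertex 1.445 12.072 0.000
      vertex 14.558 10.721 0.000
    endloop
  endfacet
  facet normal 0.0000 0.0000 -1.0000
    outer loop
      vertex 6.831 0.040 0.000
      vertex 0.664 4.501 0.000
      vertex 14.558 10.721 0.000
    endloop
  endfacet
  facet normal 0.0000 0.0000 -1.0000
    outer loop
      vertex 13.777 3.150 0.000
      vertex 6.831 0.040 0.000
      vertex 14.558 10.721 0.000
    endloop
  endfacet
  facet normal 0.5159 0.7132 0.4744
    outer loop
      vertex 14.558 10.721 0.000
      vertex 8.391 15.182 0.000
      vertex 7.611 7.611 12.230
    endloop
  endfacet
  facet normal -0.3597 0.8034 0.4744
    outer loop
      vertex 8.391 15.182 0.000
      vertex 1.445 12.072 0.000
      vertex 7.611 7.611 12.230
    endloop
  endfacet
  facet normal -0.8756 0.0903 0.4744
    outer loop
      vertex 1.445 12.072 0.000
      vertex 0.664 4.501 0.000
      vertex 7.611 7.611 12.230
    endloop
  endfacet
  facet normal -0.5159 -0.7132 0.4744
    outer loop
      vertex 0.664 4.501 0.000
      vertex 6.831 0.040 0.000
      vertex 7.611 7.611 12.230
    endloop
  endfacet
  facet normal 0.3597 -0.8034 0.4744
    outer loop
      vertex 6.831 0.040 0.000
      vertex 13.777 3.150 0.000
      vertex 7.611 7.611 12.230
    endloop
  endfacet
  facet normal 0.8756 -0.0903 0.4744
    outer loop
      vertex 13.777 3.150 0.000
      vertex 14.558 10.721 0.000
      vertex 7.611 7.611 12.230
    endloop
  endfacet
endsolid part

The G0 Z moves step by Δz≈1.529 mm. The G1 loops shrink linearly with z, so the solid tapers from its base footprint up to z≈12.2. Closing with a flat bottom cap and the tapered top and triangulating gives 10 facets — a regular 6-sided pyramid, base circumscribed radius ≈ 7.61 mm, apex at z ≈ 12.2 mm.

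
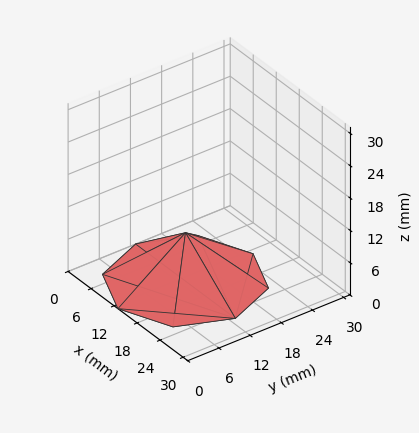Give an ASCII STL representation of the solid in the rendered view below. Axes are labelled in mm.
Reading the render: the shape is a regular 8-sided pyramid, base circumscribed radius ≈ 13 mm, apex at z ≈ 9 mm (dimensions read to the nearest mm from the axis ticks). For the STL, each face is triangulated and given an outward normal.

solid part
  facet normal 0.0000 0.0000 -1.0000
    outer loop
      vertex 13.00 26.00 0.00
      vertex 22.19 22.19 0.00
      vertex 26.00 13.00 0.00
    endloop
  endfacet
  facet normal 0.0000 0.0000 -1.0000
    outer loop
      vertex 3.81 22.19 0.00
      vertex 13.00 26.00 0.00
      vertex 26.00 13.00 0.00
    endloop
  endfacet
  facet normal 0.0000 0.0000 -1.0000
    outer loop
      vertex 0.00 13.00 0.00
      vertex 3.81 22.19 0.00
      vertex 26.00 13.00 0.00
    endloop
  endfacet
  facet normal 0.0000 0.0000 -1.0000
    outer loop
      vertex 3.81 3.81 0.00
      vertex 0.00 13.00 0.00
      vertex 26.00 13.00 0.00
    endloop
  endfacet
  facet normal 0.0000 0.0000 -1.0000
    outer loop
      vertex 13.00 0.00 0.00
      vertex 3.81 3.81 0.00
      vertex 26.00 13.00 0.00
    endloop
  endfacet
  facet normal 0.0000 0.0000 -1.0000
    outer loop
      vertex 22.19 3.81 0.00
      vertex 13.00 0.00 0.00
      vertex 26.00 13.00 0.00
    endloop
  endfacet
  facet normal 0.5540 0.2297 0.8002
    outer loop
      vertex 26.00 13.00 0.00
      vertex 22.19 22.19 0.00
      vertex 13.00 13.00 9.00
    endloop
  endfacet
  facet normal 0.2297 0.5540 0.8002
    outer loop
      vertex 22.19 22.19 0.00
      vertex 13.00 26.00 0.00
      vertex 13.00 13.00 9.00
    endloop
  endfacet
  facet normal -0.2297 0.5540 0.8002
    outer loop
      vertex 13.00 26.00 0.00
      vertex 3.81 22.19 0.00
      vertex 13.00 13.00 9.00
    endloop
  endfacet
  facet normal -0.5540 0.2297 0.8002
    outer loop
      vertex 3.81 22.19 0.00
      vertex 0.00 13.00 0.00
      vertex 13.00 13.00 9.00
    endloop
  endfacet
  facet normal -0.5540 -0.2297 0.8002
    outer loop
      vertex 0.00 13.00 0.00
      vertex 3.81 3.81 0.00
      vertex 13.00 13.00 9.00
    endloop
  endfacet
  facet normal -0.2297 -0.5540 0.8002
    outer loop
      vertex 3.81 3.81 0.00
      vertex 13.00 0.00 0.00
      vertex 13.00 13.00 9.00
    endloop
  endfacet
  facet normal 0.2297 -0.5540 0.8002
    outer loop
      vertex 13.00 0.00 0.00
      vertex 22.19 3.81 0.00
      vertex 13.00 13.00 9.00
    endloop
  endfacet
  facet normal 0.5540 -0.2297 0.8002
    outer loop
      vertex 22.19 3.81 0.00
      vertex 26.00 13.00 0.00
      vertex 13.00 13.00 9.00
    endloop
  endfacet
endsolid part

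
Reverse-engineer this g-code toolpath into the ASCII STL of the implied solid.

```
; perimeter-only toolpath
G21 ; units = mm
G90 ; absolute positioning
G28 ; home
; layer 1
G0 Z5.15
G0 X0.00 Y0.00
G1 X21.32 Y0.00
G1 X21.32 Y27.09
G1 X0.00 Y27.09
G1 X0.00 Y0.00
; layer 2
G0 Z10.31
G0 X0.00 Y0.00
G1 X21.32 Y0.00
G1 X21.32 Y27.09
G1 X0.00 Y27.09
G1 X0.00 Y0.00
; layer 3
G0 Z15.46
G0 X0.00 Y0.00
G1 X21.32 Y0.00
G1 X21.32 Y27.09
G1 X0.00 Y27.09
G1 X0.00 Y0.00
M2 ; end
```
solid part
  facet normal 0.0000 0.0000 -1.0000
    outer loop
      vertex 21.32 27.09 0.00
      vertex 21.32 0.00 0.00
      vertex 0.00 0.00 0.00
    endloop
  endfacet
  facet normal 0.0000 0.0000 -1.0000
    outer loop
      vertex 0.00 27.09 0.00
      vertex 21.32 27.09 0.00
      vertex 0.00 0.00 0.00
    endloop
  endfacet
  facet normal 0.0000 0.0000 1.0000
    outer loop
      vertex 0.00 0.00 15.46
      vertex 21.32 0.00 15.46
      vertex 21.32 27.09 15.46
    endloop
  endfacet
  facet normal 0.0000 0.0000 1.0000
    outer loop
      vertex 0.00 0.00 15.46
      vertex 21.32 27.09 15.46
      vertex 0.00 27.09 15.46
    endloop
  endfacet
  facet normal 0.0000 -1.0000 0.0000
    outer loop
      vertex 0.00 0.00 0.00
      vertex 21.32 0.00 0.00
      vertex 21.32 0.00 15.46
    endloop
  endfacet
  facet normal 0.0000 -1.0000 0.0000
    outer loop
      vertex 0.00 0.00 0.00
      vertex 21.32 0.00 15.46
      vertex 0.00 0.00 15.46
    endloop
  endfacet
  facet normal 0.0000 1.0000 0.0000
    outer loop
      vertex 21.32 27.09 15.46
      vertex 21.32 27.09 0.00
      vertex 0.00 27.09 0.00
    endloop
  endfacet
  facet normal 0.0000 1.0000 0.0000
    outer loop
      vertex 0.00 27.09 15.46
      vertex 21.32 27.09 15.46
      vertex 0.00 27.09 0.00
    endloop
  endfacet
  facet normal -1.0000 0.0000 0.0000
    outer loop
      vertex 0.00 27.09 15.46
      vertex 0.00 27.09 0.00
      vertex 0.00 0.00 0.00
    endloop
  endfacet
  facet normal -1.0000 0.0000 0.0000
    outer loop
      vertex 0.00 0.00 15.46
      vertex 0.00 27.09 15.46
      vertex 0.00 0.00 0.00
    endloop
  endfacet
  facet normal 1.0000 0.0000 0.0000
    outer loop
      vertex 21.32 0.00 0.00
      vertex 21.32 27.09 0.00
      vertex 21.32 27.09 15.46
    endloop
  endfacet
  facet normal 1.0000 0.0000 0.0000
    outer loop
      vertex 21.32 0.00 0.00
      vertex 21.32 27.09 15.46
      vertex 21.32 0.00 15.46
    endloop
  endfacet
endsolid part

The G0 Z moves step by Δz≈5.15 mm. Every layer's G1 loop is the same polygon, so the solid is a straight extrusion of it from z=0 to z≈15.5. Closing with flat bottom and top caps and triangulating gives 12 facets — a rectangular box, roughly 21.3 × 27.1 mm footprint and 15.5 mm tall.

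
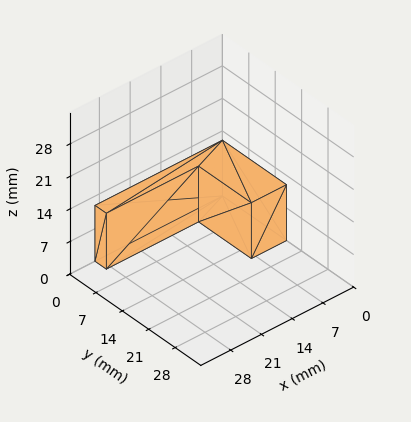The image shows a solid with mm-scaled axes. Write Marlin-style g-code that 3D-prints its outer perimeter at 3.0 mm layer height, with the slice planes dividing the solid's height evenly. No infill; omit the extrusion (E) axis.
Reading the render: the shape is an L-shaped prism: outer 29 × 17 mm, arm thicknesses ≈ 3 mm (horizontal) and 8 mm (vertical), extruded 12 mm in z (dimensions read to the nearest mm from the axis ticks). For the g-code, the solid's height is divided into equal slices at the stated Δz and each level perimeter traced with G1 moves after a G0 lift.

; perimeter-only toolpath
G21 ; units = mm
G90 ; absolute positioning
G28 ; home
; layer 1
G0 Z3.0
G0 X0.0 Y0.0
G1 X29.0 Y0.0
G1 X29.0 Y3.0
G1 X8.0 Y3.0
G1 X8.0 Y17.0
G1 X0.0 Y17.0
G1 X0.0 Y0.0
; layer 2
G0 Z6.0
G0 X0.0 Y0.0
G1 X29.0 Y0.0
G1 X29.0 Y3.0
G1 X8.0 Y3.0
G1 X8.0 Y17.0
G1 X0.0 Y17.0
G1 X0.0 Y0.0
; layer 3
G0 Z9.0
G0 X0.0 Y0.0
G1 X29.0 Y0.0
G1 X29.0 Y3.0
G1 X8.0 Y3.0
G1 X8.0 Y17.0
G1 X0.0 Y17.0
G1 X0.0 Y0.0
; layer 4
G0 Z12.0
G0 X0.0 Y0.0
G1 X29.0 Y0.0
G1 X29.0 Y3.0
G1 X8.0 Y3.0
G1 X8.0 Y17.0
G1 X0.0 Y17.0
G1 X0.0 Y0.0
M2 ; end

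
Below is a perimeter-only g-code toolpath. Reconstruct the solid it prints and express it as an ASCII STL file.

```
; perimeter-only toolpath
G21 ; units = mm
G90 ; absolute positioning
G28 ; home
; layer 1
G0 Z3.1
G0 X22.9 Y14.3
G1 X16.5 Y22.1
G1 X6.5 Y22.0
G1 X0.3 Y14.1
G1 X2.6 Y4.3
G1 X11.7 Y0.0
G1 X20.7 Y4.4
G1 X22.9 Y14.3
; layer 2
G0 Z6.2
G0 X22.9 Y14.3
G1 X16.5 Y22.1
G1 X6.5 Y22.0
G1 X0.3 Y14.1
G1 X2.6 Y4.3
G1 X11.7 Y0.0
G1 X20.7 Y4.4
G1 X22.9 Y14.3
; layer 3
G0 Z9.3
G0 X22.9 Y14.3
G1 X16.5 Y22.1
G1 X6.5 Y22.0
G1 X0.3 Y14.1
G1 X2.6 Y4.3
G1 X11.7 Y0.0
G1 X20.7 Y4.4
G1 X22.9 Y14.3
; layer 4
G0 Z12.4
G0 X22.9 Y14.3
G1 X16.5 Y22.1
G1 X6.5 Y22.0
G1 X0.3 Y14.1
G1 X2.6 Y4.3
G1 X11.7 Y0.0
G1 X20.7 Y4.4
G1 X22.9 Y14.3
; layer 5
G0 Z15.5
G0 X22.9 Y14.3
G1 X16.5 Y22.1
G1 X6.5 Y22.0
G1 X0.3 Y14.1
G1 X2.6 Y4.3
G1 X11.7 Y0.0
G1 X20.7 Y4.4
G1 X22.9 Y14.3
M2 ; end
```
solid part
  facet normal 0.0000 0.0000 -1.0000
    outer loop
      vertex 6.5 22.0 0.0
      vertex 16.5 22.1 0.0
      vertex 22.9 14.3 0.0
    endloop
  endfacet
  facet normal 0.0000 0.0000 -1.0000
    outer loop
      vertex 0.3 14.1 0.0
      vertex 6.5 22.0 0.0
      vertex 22.9 14.3 0.0
    endloop
  endfacet
  facet normal 0.0000 0.0000 -1.0000
    outer loop
      vertex 2.6 4.3 0.0
      vertex 0.3 14.1 0.0
      vertex 22.9 14.3 0.0
    endloop
  endfacet
  facet normal 0.0000 0.0000 -1.0000
    outer loop
      vertex 11.7 0.0 0.0
      vertex 2.6 4.3 0.0
      vertex 22.9 14.3 0.0
    endloop
  endfacet
  facet normal 0.0000 0.0000 -1.0000
    outer loop
      vertex 20.7 4.4 0.0
      vertex 11.7 0.0 0.0
      vertex 22.9 14.3 0.0
    endloop
  endfacet
  facet normal 0.0000 0.0000 1.0000
    outer loop
      vertex 22.9 14.3 15.5
      vertex 16.5 22.1 15.5
      vertex 6.5 22.0 15.5
    endloop
  endfacet
  facet normal 0.0000 0.0000 1.0000
    outer loop
      vertex 22.9 14.3 15.5
      vertex 6.5 22.0 15.5
      vertex 0.3 14.1 15.5
    endloop
  endfacet
  facet normal 0.0000 0.0000 1.0000
    outer loop
      vertex 22.9 14.3 15.5
      vertex 0.3 14.1 15.5
      vertex 2.6 4.3 15.5
    endloop
  endfacet
  facet normal 0.0000 0.0000 1.0000
    outer loop
      vertex 22.9 14.3 15.5
      vertex 2.6 4.3 15.5
      vertex 11.7 0.0 15.5
    endloop
  endfacet
  facet normal 0.0000 0.0000 1.0000
    outer loop
      vertex 22.9 14.3 15.5
      vertex 11.7 0.0 15.5
      vertex 20.7 4.4 15.5
    endloop
  endfacet
  facet normal 0.7731 0.6343 0.0000
    outer loop
      vertex 22.9 14.3 0.0
      vertex 16.5 22.1 0.0
      vertex 16.5 22.1 15.5
    endloop
  endfacet
  facet normal 0.7731 0.6343 0.0000
    outer loop
      vertex 22.9 14.3 0.0
      vertex 16.5 22.1 15.5
      vertex 22.9 14.3 15.5
    endloop
  endfacet
  facet normal -0.0100 1.0000 0.0000
    outer loop
      vertex 16.5 22.1 0.0
      vertex 6.5 22.0 0.0
      vertex 6.5 22.0 15.5
    endloop
  endfacet
  facet normal -0.0100 1.0000 0.0000
    outer loop
      vertex 16.5 22.1 0.0
      vertex 6.5 22.0 15.5
      vertex 16.5 22.1 15.5
    endloop
  endfacet
  facet normal -0.7867 0.6174 0.0000
    outer loop
      vertex 6.5 22.0 0.0
      vertex 0.3 14.1 0.0
      vertex 0.3 14.1 15.5
    endloop
  endfacet
  facet normal -0.7867 0.6174 0.0000
    outer loop
      vertex 6.5 22.0 0.0
      vertex 0.3 14.1 15.5
      vertex 6.5 22.0 15.5
    endloop
  endfacet
  facet normal -0.9735 -0.2285 0.0000
    outer loop
      vertex 0.3 14.1 0.0
      vertex 2.6 4.3 0.0
      vertex 2.6 4.3 15.5
    endloop
  endfacet
  facet normal -0.9735 -0.2285 0.0000
    outer loop
      vertex 0.3 14.1 0.0
      vertex 2.6 4.3 15.5
      vertex 0.3 14.1 15.5
    endloop
  endfacet
  facet normal -0.4272 -0.9041 0.0000
    outer loop
      vertex 2.6 4.3 0.0
      vertex 11.7 0.0 0.0
      vertex 11.7 0.0 15.5
    endloop
  endfacet
  facet normal -0.4272 -0.9041 0.0000
    outer loop
      vertex 2.6 4.3 0.0
      vertex 11.7 0.0 15.5
      vertex 2.6 4.3 15.5
    endloop
  endfacet
  facet normal 0.4392 -0.8984 0.0000
    outer loop
      vertex 11.7 0.0 0.0
      vertex 20.7 4.4 0.0
      vertex 20.7 4.4 15.5
    endloop
  endfacet
  facet normal 0.4392 -0.8984 0.0000
    outer loop
      vertex 11.7 0.0 0.0
      vertex 20.7 4.4 15.5
      vertex 11.7 0.0 15.5
    endloop
  endfacet
  facet normal 0.9762 -0.2169 0.0000
    outer loop
      vertex 20.7 4.4 0.0
      vertex 22.9 14.3 0.0
      vertex 22.9 14.3 15.5
    endloop
  endfacet
  facet normal 0.9762 -0.2169 0.0000
    outer loop
      vertex 20.7 4.4 0.0
      vertex 22.9 14.3 15.5
      vertex 20.7 4.4 15.5
    endloop
  endfacet
endsolid part

The G0 Z moves step by Δz≈3.1 mm. Every layer's G1 loop is the same polygon, so the solid is a straight extrusion of it from z=0 to z≈15.5. Closing with flat bottom and top caps and triangulating gives 24 facets — a regular 7-sided prism (a cylinder approximated with 7 flat sides), circumscribed radius ≈ 11.6 mm, height ≈ 15.5 mm.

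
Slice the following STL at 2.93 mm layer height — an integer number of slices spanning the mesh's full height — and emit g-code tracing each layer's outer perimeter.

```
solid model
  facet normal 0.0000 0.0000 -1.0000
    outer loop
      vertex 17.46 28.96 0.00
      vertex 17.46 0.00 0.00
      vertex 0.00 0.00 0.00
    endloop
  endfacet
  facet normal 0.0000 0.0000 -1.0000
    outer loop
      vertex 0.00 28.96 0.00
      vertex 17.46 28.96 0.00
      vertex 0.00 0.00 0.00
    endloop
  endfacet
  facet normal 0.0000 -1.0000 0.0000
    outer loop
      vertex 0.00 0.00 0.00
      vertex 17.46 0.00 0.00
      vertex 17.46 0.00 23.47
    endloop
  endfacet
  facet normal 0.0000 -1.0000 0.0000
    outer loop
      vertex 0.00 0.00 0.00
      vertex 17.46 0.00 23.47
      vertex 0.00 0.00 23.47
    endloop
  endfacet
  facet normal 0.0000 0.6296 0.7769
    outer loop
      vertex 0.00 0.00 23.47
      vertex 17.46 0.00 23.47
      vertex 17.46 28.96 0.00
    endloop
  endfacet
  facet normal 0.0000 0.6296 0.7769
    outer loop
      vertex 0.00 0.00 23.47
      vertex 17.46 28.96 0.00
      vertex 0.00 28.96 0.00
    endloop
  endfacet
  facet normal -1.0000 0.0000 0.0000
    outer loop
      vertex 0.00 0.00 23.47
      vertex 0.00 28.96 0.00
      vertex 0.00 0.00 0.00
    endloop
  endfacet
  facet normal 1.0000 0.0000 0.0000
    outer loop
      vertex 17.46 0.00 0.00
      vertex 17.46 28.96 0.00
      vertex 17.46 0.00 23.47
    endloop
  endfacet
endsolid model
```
; perimeter-only toolpath
G21 ; units = mm
G90 ; absolute positioning
G28 ; home
; layer 1
G0 Z2.93
G0 X0.00 Y0.00
G1 X17.46 Y0.00
G1 X17.46 Y25.34
G1 X0.00 Y25.34
G1 X0.00 Y0.00
; layer 2
G0 Z5.87
G0 X0.00 Y0.00
G1 X17.46 Y0.00
G1 X17.46 Y21.72
G1 X0.00 Y21.72
G1 X0.00 Y0.00
; layer 3
G0 Z8.80
G0 X0.00 Y0.00
G1 X17.46 Y0.00
G1 X17.46 Y18.10
G1 X0.00 Y18.10
G1 X0.00 Y0.00
; layer 4
G0 Z11.73
G0 X0.00 Y0.00
G1 X17.46 Y0.00
G1 X17.46 Y14.48
G1 X0.00 Y14.48
G1 X0.00 Y0.00
; layer 5
G0 Z14.67
G0 X0.00 Y0.00
G1 X17.46 Y0.00
G1 X17.46 Y10.86
G1 X0.00 Y10.86
G1 X0.00 Y0.00
; layer 6
G0 Z17.60
G0 X0.00 Y0.00
G1 X17.46 Y0.00
G1 X17.46 Y7.24
G1 X0.00 Y7.24
G1 X0.00 Y0.00
; layer 7
G0 Z20.54
G0 X0.00 Y0.00
G1 X17.46 Y0.00
G1 X17.46 Y3.62
G1 X0.00 Y3.62
G1 X0.00 Y0.00
M2 ; end

The solid is a wedge (ramp): 17.5 × 29 mm base, rising to 23.5 mm along the y=0 edge and sloping linearly to z=0 at y=29. Slicing at Δz = 2.93 mm — 8 equal slices spanning the solid's height, so layer i sits at z = i·h/8 — gives 7 non-empty perimeters. Each is a 4-segment closed polygon; G0 lifts to the layer z and rapids to the start vertex, then G1 traces the edges. The cross-section shrinks linearly with z (the slice at the apex is degenerate and omitted).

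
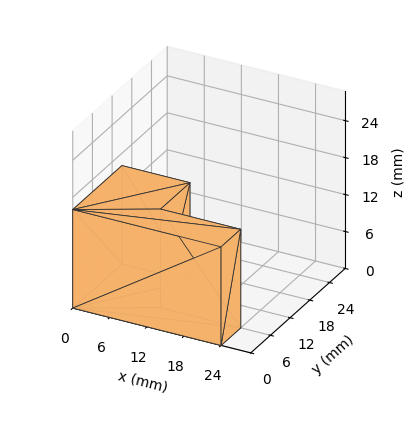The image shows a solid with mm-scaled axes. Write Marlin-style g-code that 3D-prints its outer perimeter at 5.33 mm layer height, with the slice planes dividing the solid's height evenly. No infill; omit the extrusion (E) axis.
Reading the render: the shape is an L-shaped prism: outer 24 × 15 mm, arm thicknesses ≈ 6 mm (horizontal) and 11 mm (vertical), extruded 16 mm in z (dimensions read to the nearest mm from the axis ticks). For the g-code, the solid's height is divided into equal slices at the stated Δz and each level perimeter traced with G1 moves after a G0 lift.

; perimeter-only toolpath
G21 ; units = mm
G90 ; absolute positioning
G28 ; home
; layer 1
G0 Z5.33
G0 X0.00 Y0.00
G1 X24.00 Y0.00
G1 X24.00 Y6.00
G1 X11.00 Y6.00
G1 X11.00 Y15.00
G1 X0.00 Y15.00
G1 X0.00 Y0.00
; layer 2
G0 Z10.67
G0 X0.00 Y0.00
G1 X24.00 Y0.00
G1 X24.00 Y6.00
G1 X11.00 Y6.00
G1 X11.00 Y15.00
G1 X0.00 Y15.00
G1 X0.00 Y0.00
; layer 3
G0 Z16.00
G0 X0.00 Y0.00
G1 X24.00 Y0.00
G1 X24.00 Y6.00
G1 X11.00 Y6.00
G1 X11.00 Y15.00
G1 X0.00 Y15.00
G1 X0.00 Y0.00
M2 ; end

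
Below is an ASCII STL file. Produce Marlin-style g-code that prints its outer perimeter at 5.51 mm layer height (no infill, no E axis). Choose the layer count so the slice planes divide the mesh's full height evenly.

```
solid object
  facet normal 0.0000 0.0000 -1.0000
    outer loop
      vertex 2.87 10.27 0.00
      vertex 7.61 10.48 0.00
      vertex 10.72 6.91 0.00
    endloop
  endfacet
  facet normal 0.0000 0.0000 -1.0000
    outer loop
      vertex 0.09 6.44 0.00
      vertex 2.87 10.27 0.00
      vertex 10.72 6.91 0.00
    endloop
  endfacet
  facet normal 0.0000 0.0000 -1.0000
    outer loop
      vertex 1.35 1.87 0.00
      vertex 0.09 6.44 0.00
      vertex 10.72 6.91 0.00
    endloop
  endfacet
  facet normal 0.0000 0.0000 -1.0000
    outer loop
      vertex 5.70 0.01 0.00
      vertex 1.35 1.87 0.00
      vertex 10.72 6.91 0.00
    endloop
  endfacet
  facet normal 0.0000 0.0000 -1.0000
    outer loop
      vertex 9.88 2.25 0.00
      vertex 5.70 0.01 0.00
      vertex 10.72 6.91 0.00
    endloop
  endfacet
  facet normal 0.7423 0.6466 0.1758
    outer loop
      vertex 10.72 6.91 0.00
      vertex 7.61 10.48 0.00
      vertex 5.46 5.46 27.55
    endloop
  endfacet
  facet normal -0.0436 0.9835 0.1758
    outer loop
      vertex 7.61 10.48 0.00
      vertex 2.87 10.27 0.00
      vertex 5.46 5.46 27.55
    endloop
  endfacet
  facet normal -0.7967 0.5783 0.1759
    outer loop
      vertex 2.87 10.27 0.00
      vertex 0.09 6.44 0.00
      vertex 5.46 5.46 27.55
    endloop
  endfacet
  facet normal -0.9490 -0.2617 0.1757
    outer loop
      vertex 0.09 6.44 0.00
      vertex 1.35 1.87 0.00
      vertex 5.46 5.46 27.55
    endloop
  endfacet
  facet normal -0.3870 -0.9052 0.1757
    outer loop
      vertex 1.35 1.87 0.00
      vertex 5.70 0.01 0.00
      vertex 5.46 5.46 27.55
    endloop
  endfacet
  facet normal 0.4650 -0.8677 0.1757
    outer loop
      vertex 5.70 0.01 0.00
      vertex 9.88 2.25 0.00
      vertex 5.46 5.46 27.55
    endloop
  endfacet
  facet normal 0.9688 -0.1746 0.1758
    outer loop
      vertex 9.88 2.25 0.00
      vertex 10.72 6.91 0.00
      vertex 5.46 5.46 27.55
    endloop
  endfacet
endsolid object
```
; perimeter-only toolpath
G21 ; units = mm
G90 ; absolute positioning
G28 ; home
; layer 1
G0 Z5.51
G0 X9.67 Y6.62
G1 X7.18 Y9.48
G1 X3.39 Y9.31
G1 X1.16 Y6.24
G1 X2.17 Y2.59
G1 X5.65 Y1.10
G1 X9.00 Y2.89
G1 X9.67 Y6.62
; layer 2
G0 Z11.02
G0 X8.62 Y6.33
G1 X6.75 Y8.47
G1 X3.91 Y8.35
G1 X2.24 Y6.05
G1 X2.99 Y3.31
G1 X5.60 Y2.19
G1 X8.11 Y3.53
G1 X8.62 Y6.33
; layer 3
G0 Z16.53
G0 X7.56 Y6.04
G1 X6.32 Y7.47
G1 X4.42 Y7.38
G1 X3.31 Y5.85
G1 X3.82 Y4.02
G1 X5.56 Y3.28
G1 X7.23 Y4.18
G1 X7.56 Y6.04
; layer 4
G0 Z22.04
G0 X6.51 Y5.75
G1 X5.89 Y6.46
G1 X4.94 Y6.42
G1 X4.39 Y5.66
G1 X4.64 Y4.74
G1 X5.51 Y4.37
G1 X6.34 Y4.82
G1 X6.51 Y5.75
M2 ; end

The solid is a regular 7-sided pyramid, base circumscribed radius ≈ 5.46 mm, apex at z ≈ 27.6 mm. Slicing at Δz = 5.51 mm — 5 equal slices spanning the solid's height, so layer i sits at z = i·h/5 — gives 4 non-empty perimeters. Each is a 7-segment closed polygon; G0 lifts to the layer z and rapids to the start vertex, then G1 traces the edges. The cross-section shrinks linearly with z (the slice at the apex is degenerate and omitted).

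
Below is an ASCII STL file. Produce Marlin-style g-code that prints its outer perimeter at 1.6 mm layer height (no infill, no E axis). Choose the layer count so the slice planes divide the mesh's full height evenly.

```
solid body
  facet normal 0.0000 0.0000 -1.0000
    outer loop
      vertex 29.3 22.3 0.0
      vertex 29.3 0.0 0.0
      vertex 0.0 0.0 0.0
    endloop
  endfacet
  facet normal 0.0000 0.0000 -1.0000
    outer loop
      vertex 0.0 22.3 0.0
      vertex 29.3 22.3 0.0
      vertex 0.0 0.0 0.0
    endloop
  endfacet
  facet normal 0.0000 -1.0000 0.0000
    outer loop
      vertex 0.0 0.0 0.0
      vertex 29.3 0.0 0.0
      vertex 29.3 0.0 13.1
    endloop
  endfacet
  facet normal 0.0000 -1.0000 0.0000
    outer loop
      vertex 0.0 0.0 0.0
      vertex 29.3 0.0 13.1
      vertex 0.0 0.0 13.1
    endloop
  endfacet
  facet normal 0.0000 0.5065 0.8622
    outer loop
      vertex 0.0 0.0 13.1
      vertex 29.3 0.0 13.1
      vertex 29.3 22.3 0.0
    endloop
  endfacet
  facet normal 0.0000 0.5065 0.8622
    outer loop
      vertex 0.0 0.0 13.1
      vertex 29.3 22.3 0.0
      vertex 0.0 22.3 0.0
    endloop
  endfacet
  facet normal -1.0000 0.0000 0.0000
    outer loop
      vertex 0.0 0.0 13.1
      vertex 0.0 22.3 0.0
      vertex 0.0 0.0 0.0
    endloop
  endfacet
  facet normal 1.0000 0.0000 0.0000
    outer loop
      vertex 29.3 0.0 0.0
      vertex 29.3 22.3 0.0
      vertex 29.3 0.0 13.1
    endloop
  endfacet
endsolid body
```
; perimeter-only toolpath
G21 ; units = mm
G90 ; absolute positioning
G28 ; home
; layer 1
G0 Z1.6
G0 X0.0 Y0.0
G1 X29.3 Y0.0
G1 X29.3 Y19.5
G1 X0.0 Y19.5
G1 X0.0 Y0.0
; layer 2
G0 Z3.3
G0 X0.0 Y0.0
G1 X29.3 Y0.0
G1 X29.3 Y16.7
G1 X0.0 Y16.7
G1 X0.0 Y0.0
; layer 3
G0 Z4.9
G0 X0.0 Y0.0
G1 X29.3 Y0.0
G1 X29.3 Y13.9
G1 X0.0 Y13.9
G1 X0.0 Y0.0
; layer 4
G0 Z6.5
G0 X0.0 Y0.0
G1 X29.3 Y0.0
G1 X29.3 Y11.2
G1 X0.0 Y11.2
G1 X0.0 Y0.0
; layer 5
G0 Z8.2
G0 X0.0 Y0.0
G1 X29.3 Y0.0
G1 X29.3 Y8.4
G1 X0.0 Y8.4
G1 X0.0 Y0.0
; layer 6
G0 Z9.8
G0 X0.0 Y0.0
G1 X29.3 Y0.0
G1 X29.3 Y5.6
G1 X0.0 Y5.6
G1 X0.0 Y0.0
; layer 7
G0 Z11.5
G0 X0.0 Y0.0
G1 X29.3 Y0.0
G1 X29.3 Y2.8
G1 X0.0 Y2.8
G1 X0.0 Y0.0
M2 ; end

The solid is a wedge (ramp): 29.3 × 22.3 mm base, rising to 13.1 mm along the y=0 edge and sloping linearly to z=0 at y=22.3. Slicing at Δz = 1.6 mm — 8 equal slices spanning the solid's height, so layer i sits at z = i·h/8 — gives 7 non-empty perimeters. Each is a 4-segment closed polygon; G0 lifts to the layer z and rapids to the start vertex, then G1 traces the edges. The cross-section shrinks linearly with z (the slice at the apex is degenerate and omitted).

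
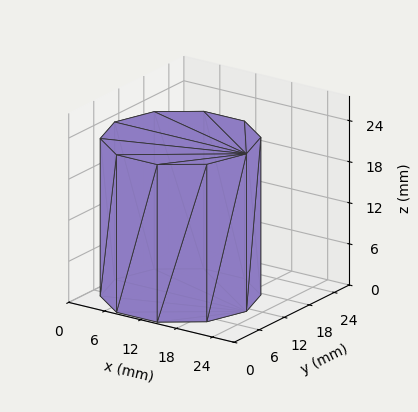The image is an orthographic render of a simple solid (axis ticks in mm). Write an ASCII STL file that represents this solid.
Reading the render: the shape is a regular 10-sided prism (a cylinder approximated with 10 flat sides), circumscribed radius ≈ 11 mm, height ≈ 23 mm (dimensions read to the nearest mm from the axis ticks). For the STL, each face is triangulated and given an outward normal.

solid part
  facet normal 0.0000 0.0000 -1.0000
    outer loop
      vertex 14.399 21.462 0.000
      vertex 19.899 17.466 0.000
      vertex 22.000 11.000 0.000
    endloop
  endfacet
  facet normal 0.0000 0.0000 -1.0000
    outer loop
      vertex 7.601 21.462 0.000
      vertex 14.399 21.462 0.000
      vertex 22.000 11.000 0.000
    endloop
  endfacet
  facet normal 0.0000 0.0000 -1.0000
    outer loop
      vertex 2.101 17.466 0.000
      vertex 7.601 21.462 0.000
      vertex 22.000 11.000 0.000
    endloop
  endfacet
  facet normal 0.0000 0.0000 -1.0000
    outer loop
      vertex 0.000 11.000 0.000
      vertex 2.101 17.466 0.000
      vertex 22.000 11.000 0.000
    endloop
  endfacet
  facet normal 0.0000 0.0000 -1.0000
    outer loop
      vertex 2.101 4.534 0.000
      vertex 0.000 11.000 0.000
      vertex 22.000 11.000 0.000
    endloop
  endfacet
  facet normal 0.0000 0.0000 -1.0000
    outer loop
      vertex 7.601 0.538 0.000
      vertex 2.101 4.534 0.000
      vertex 22.000 11.000 0.000
    endloop
  endfacet
  facet normal 0.0000 0.0000 -1.0000
    outer loop
      vertex 14.399 0.538 0.000
      vertex 7.601 0.538 0.000
      vertex 22.000 11.000 0.000
    endloop
  endfacet
  facet normal 0.0000 0.0000 -1.0000
    outer loop
      vertex 19.899 4.534 0.000
      vertex 14.399 0.538 0.000
      vertex 22.000 11.000 0.000
    endloop
  endfacet
  facet normal 0.0000 0.0000 1.0000
    outer loop
      vertex 22.000 11.000 23.000
      vertex 19.899 17.466 23.000
      vertex 14.399 21.462 23.000
    endloop
  endfacet
  facet normal 0.0000 0.0000 1.0000
    outer loop
      vertex 22.000 11.000 23.000
      vertex 14.399 21.462 23.000
      vertex 7.601 21.462 23.000
    endloop
  endfacet
  facet normal 0.0000 0.0000 1.0000
    outer loop
      vertex 22.000 11.000 23.000
      vertex 7.601 21.462 23.000
      vertex 2.101 17.466 23.000
    endloop
  endfacet
  facet normal 0.0000 0.0000 1.0000
    outer loop
      vertex 22.000 11.000 23.000
      vertex 2.101 17.466 23.000
      vertex 0.000 11.000 23.000
    endloop
  endfacet
  facet normal 0.0000 0.0000 1.0000
    outer loop
      vertex 22.000 11.000 23.000
      vertex 0.000 11.000 23.000
      vertex 2.101 4.534 23.000
    endloop
  endfacet
  facet normal 0.0000 0.0000 1.0000
    outer loop
      vertex 22.000 11.000 23.000
      vertex 2.101 4.534 23.000
      vertex 7.601 0.538 23.000
    endloop
  endfacet
  facet normal 0.0000 0.0000 1.0000
    outer loop
      vertex 22.000 11.000 23.000
      vertex 7.601 0.538 23.000
      vertex 14.399 0.538 23.000
    endloop
  endfacet
  facet normal 0.0000 0.0000 1.0000
    outer loop
      vertex 22.000 11.000 23.000
      vertex 14.399 0.538 23.000
      vertex 19.899 4.534 23.000
    endloop
  endfacet
  facet normal 0.9511 0.3090 0.0000
    outer loop
      vertex 22.000 11.000 0.000
      vertex 19.899 17.466 0.000
      vertex 19.899 17.466 23.000
    endloop
  endfacet
  facet normal 0.9511 0.3090 0.0000
    outer loop
      vertex 22.000 11.000 0.000
      vertex 19.899 17.466 23.000
      vertex 22.000 11.000 23.000
    endloop
  endfacet
  facet normal 0.5878 0.8090 0.0000
    outer loop
      vertex 19.899 17.466 0.000
      vertex 14.399 21.462 0.000
      vertex 14.399 21.462 23.000
    endloop
  endfacet
  facet normal 0.5878 0.8090 0.0000
    outer loop
      vertex 19.899 17.466 0.000
      vertex 14.399 21.462 23.000
      vertex 19.899 17.466 23.000
    endloop
  endfacet
  facet normal 0.0000 1.0000 0.0000
    outer loop
      vertex 14.399 21.462 0.000
      vertex 7.601 21.462 0.000
      vertex 7.601 21.462 23.000
    endloop
  endfacet
  facet normal 0.0000 1.0000 0.0000
    outer loop
      vertex 14.399 21.462 0.000
      vertex 7.601 21.462 23.000
      vertex 14.399 21.462 23.000
    endloop
  endfacet
  facet normal -0.5878 0.8090 0.0000
    outer loop
      vertex 7.601 21.462 0.000
      vertex 2.101 17.466 0.000
      vertex 2.101 17.466 23.000
    endloop
  endfacet
  facet normal -0.5878 0.8090 0.0000
    outer loop
      vertex 7.601 21.462 0.000
      vertex 2.101 17.466 23.000
      vertex 7.601 21.462 23.000
    endloop
  endfacet
  facet normal -0.9511 0.3090 0.0000
    outer loop
      vertex 2.101 17.466 0.000
      vertex 0.000 11.000 0.000
      vertex 0.000 11.000 23.000
    endloop
  endfacet
  facet normal -0.9511 0.3090 0.0000
    outer loop
      vertex 2.101 17.466 0.000
      vertex 0.000 11.000 23.000
      vertex 2.101 17.466 23.000
    endloop
  endfacet
  facet normal -0.9511 -0.3090 0.0000
    outer loop
      vertex 0.000 11.000 0.000
      vertex 2.101 4.534 0.000
      vertex 2.101 4.534 23.000
    endloop
  endfacet
  facet normal -0.9511 -0.3090 0.0000
    outer loop
      vertex 0.000 11.000 0.000
      vertex 2.101 4.534 23.000
      vertex 0.000 11.000 23.000
    endloop
  endfacet
  facet normal -0.5878 -0.8090 0.0000
    outer loop
      vertex 2.101 4.534 0.000
      vertex 7.601 0.538 0.000
      vertex 7.601 0.538 23.000
    endloop
  endfacet
  facet normal -0.5878 -0.8090 0.0000
    outer loop
      vertex 2.101 4.534 0.000
      vertex 7.601 0.538 23.000
      vertex 2.101 4.534 23.000
    endloop
  endfacet
  facet normal 0.0000 -1.0000 0.0000
    outer loop
      vertex 7.601 0.538 0.000
      vertex 14.399 0.538 0.000
      vertex 14.399 0.538 23.000
    endloop
  endfacet
  facet normal 0.0000 -1.0000 0.0000
    outer loop
      vertex 7.601 0.538 0.000
      vertex 14.399 0.538 23.000
      vertex 7.601 0.538 23.000
    endloop
  endfacet
  facet normal 0.5878 -0.8090 0.0000
    outer loop
      vertex 14.399 0.538 0.000
      vertex 19.899 4.534 0.000
      vertex 19.899 4.534 23.000
    endloop
  endfacet
  facet normal 0.5878 -0.8090 0.0000
    outer loop
      vertex 14.399 0.538 0.000
      vertex 19.899 4.534 23.000
      vertex 14.399 0.538 23.000
    endloop
  endfacet
  facet normal 0.9511 -0.3090 0.0000
    outer loop
      vertex 19.899 4.534 0.000
      vertex 22.000 11.000 0.000
      vertex 22.000 11.000 23.000
    endloop
  endfacet
  facet normal 0.9511 -0.3090 0.0000
    outer loop
      vertex 19.899 4.534 0.000
      vertex 22.000 11.000 23.000
      vertex 19.899 4.534 23.000
    endloop
  endfacet
endsolid part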